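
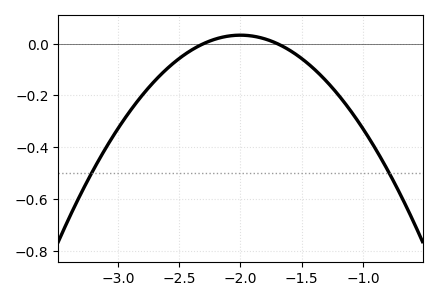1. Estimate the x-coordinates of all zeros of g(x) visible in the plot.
-2.3, -1.7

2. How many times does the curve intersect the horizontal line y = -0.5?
2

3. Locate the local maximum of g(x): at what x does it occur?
-2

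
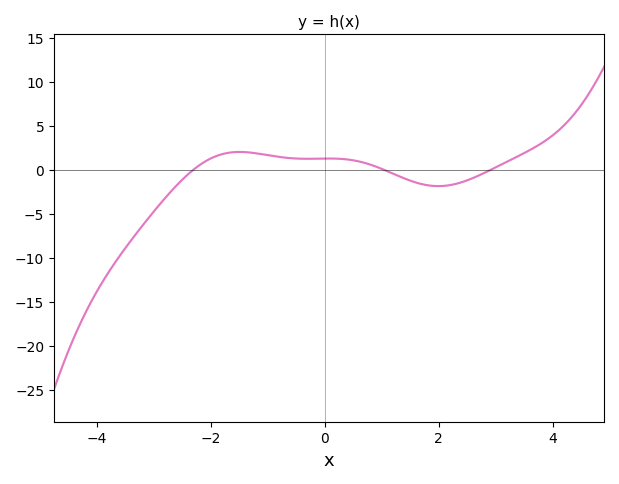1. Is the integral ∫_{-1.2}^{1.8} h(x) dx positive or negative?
positive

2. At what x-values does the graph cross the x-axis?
-2.2, 1, 3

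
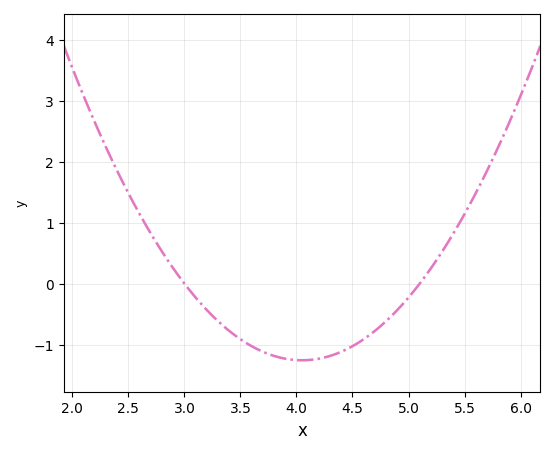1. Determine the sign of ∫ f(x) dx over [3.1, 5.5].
negative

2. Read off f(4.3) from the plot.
-1.19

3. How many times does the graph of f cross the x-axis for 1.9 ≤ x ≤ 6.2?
2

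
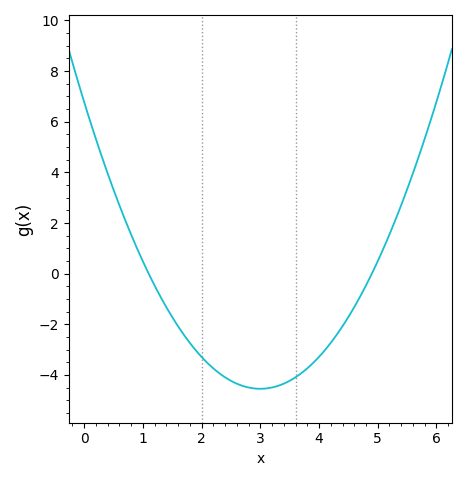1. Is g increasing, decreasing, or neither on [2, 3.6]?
neither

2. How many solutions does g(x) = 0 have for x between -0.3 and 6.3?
2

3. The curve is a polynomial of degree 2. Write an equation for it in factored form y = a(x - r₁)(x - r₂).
y = 1.26(x - 1.1)(x - 4.9)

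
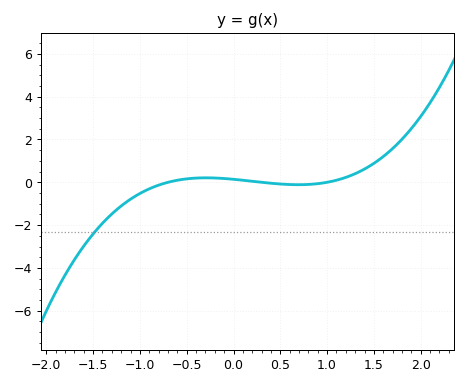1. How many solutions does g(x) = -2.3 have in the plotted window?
1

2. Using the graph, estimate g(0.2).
0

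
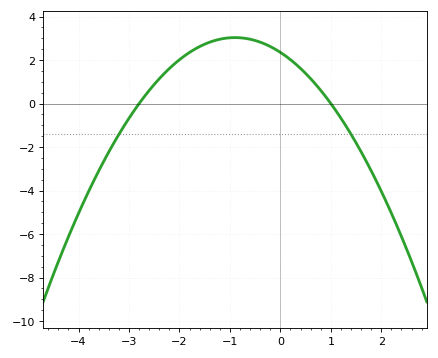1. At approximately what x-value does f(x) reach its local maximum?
-0.8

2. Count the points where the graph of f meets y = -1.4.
2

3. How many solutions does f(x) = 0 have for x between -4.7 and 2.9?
2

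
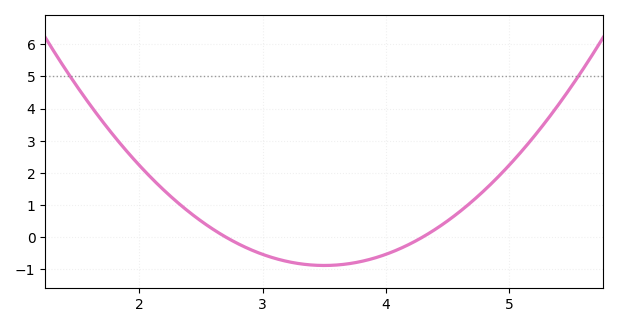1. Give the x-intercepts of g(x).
2.7, 4.3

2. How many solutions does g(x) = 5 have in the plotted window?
2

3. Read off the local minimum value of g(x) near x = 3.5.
-0.9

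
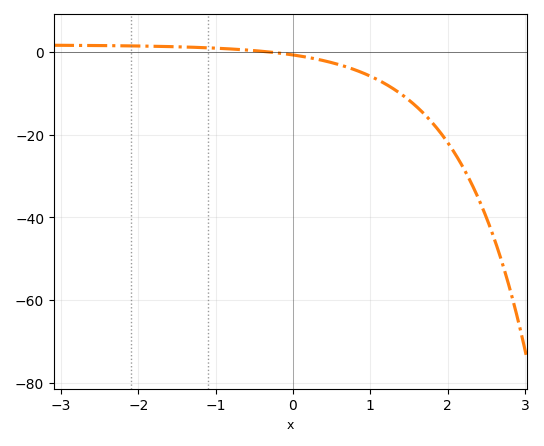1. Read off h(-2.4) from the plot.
1.49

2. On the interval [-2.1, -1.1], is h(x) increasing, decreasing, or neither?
decreasing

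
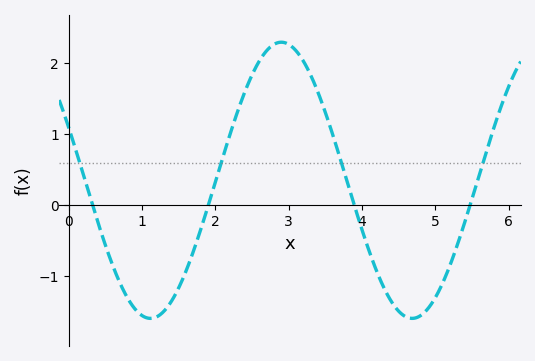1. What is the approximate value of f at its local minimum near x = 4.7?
-1.6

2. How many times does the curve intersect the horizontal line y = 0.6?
4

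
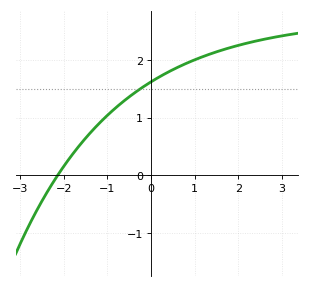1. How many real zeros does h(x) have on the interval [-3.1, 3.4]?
1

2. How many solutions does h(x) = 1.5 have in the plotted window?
1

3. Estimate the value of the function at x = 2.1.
2.3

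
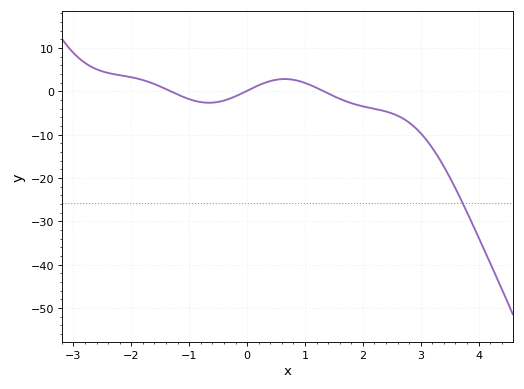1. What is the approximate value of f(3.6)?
-22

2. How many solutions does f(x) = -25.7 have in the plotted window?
1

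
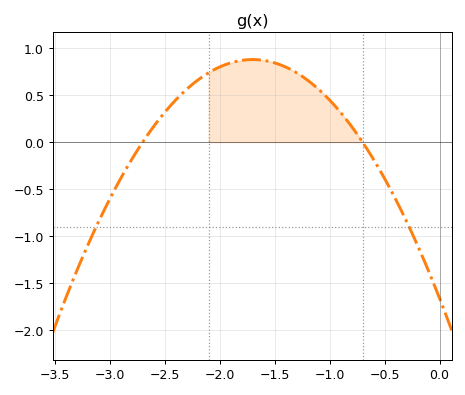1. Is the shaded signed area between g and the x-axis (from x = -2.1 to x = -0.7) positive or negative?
positive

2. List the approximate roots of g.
-2.7, -0.7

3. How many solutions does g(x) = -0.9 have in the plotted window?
2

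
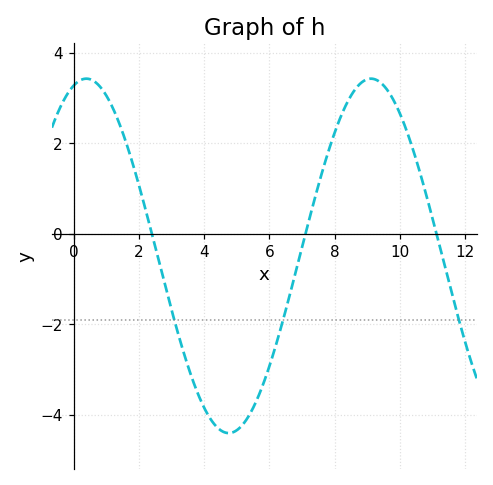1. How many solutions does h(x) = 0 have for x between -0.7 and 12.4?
3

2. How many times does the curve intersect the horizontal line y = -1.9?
3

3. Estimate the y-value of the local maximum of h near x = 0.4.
3.43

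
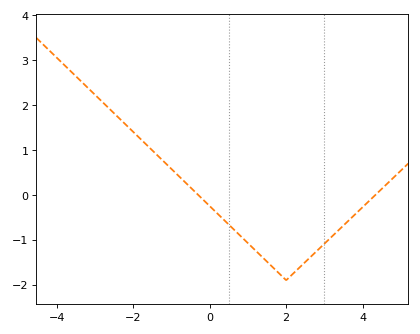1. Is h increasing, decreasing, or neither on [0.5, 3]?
neither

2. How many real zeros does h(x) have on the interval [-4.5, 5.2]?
2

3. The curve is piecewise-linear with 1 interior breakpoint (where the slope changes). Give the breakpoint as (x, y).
(2, -1.9)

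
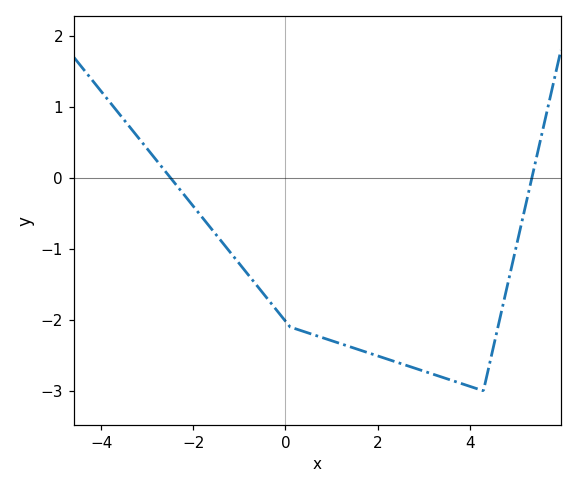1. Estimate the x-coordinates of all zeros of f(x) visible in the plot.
-2.49, 5.35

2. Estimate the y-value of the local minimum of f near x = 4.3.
-3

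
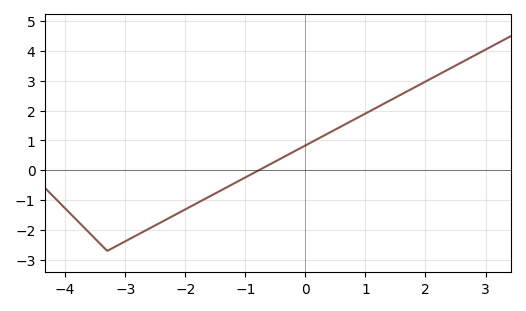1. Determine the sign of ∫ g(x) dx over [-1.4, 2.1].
positive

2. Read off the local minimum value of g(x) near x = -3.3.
-2.7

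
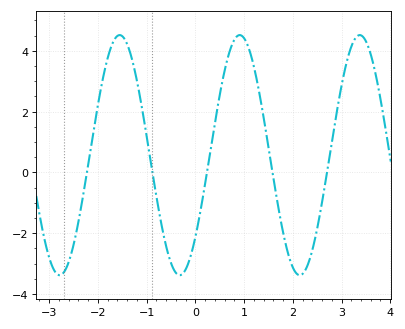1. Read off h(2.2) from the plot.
-3.4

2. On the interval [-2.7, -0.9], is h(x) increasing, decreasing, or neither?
neither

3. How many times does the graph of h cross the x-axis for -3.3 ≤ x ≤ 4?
5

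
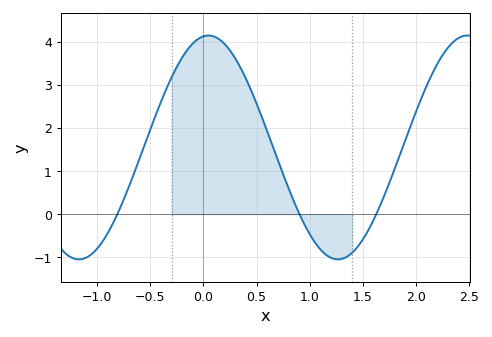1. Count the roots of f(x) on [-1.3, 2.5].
3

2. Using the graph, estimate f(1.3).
-1.04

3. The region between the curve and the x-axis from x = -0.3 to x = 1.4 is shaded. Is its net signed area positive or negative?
positive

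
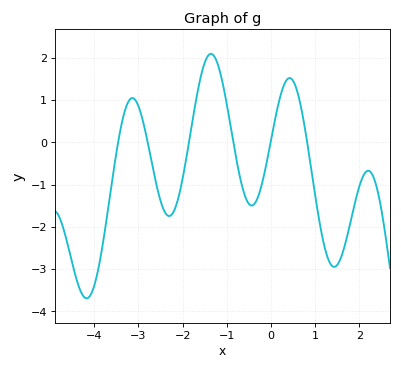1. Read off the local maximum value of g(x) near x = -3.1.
1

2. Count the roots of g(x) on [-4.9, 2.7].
6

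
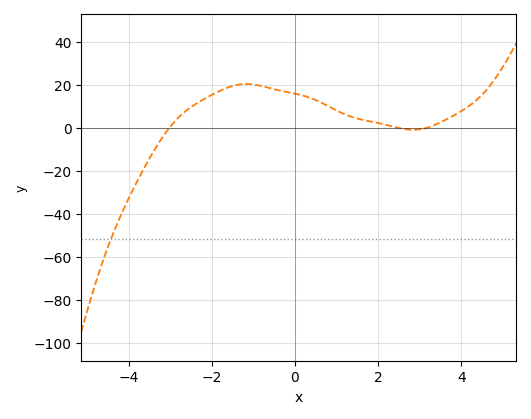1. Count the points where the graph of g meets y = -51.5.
1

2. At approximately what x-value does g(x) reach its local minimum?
2.85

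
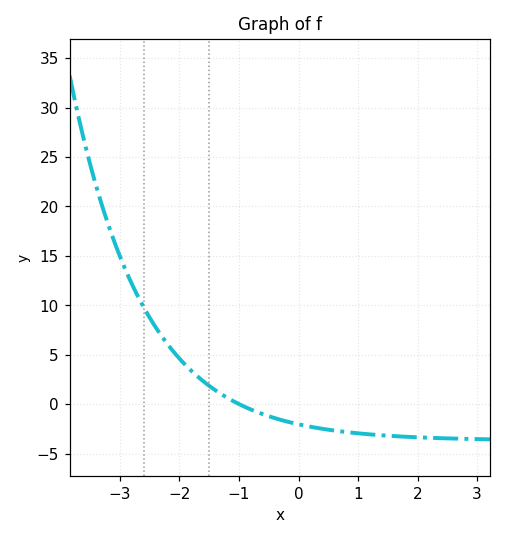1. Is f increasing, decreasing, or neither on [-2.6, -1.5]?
decreasing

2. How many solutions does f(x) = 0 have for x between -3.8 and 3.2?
1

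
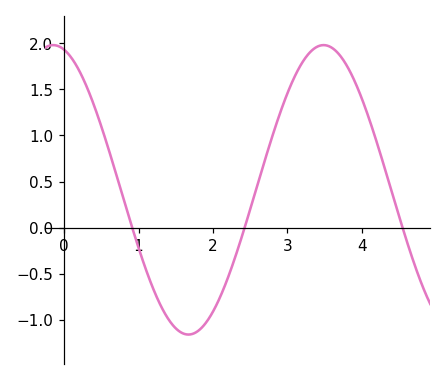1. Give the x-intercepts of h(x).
0.9, 2.4, 4.5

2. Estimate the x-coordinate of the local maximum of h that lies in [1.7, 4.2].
3.5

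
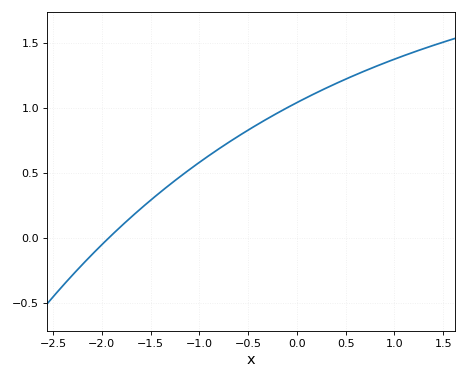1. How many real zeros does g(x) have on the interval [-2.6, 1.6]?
1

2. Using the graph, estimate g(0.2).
1.12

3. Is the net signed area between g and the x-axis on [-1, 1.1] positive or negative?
positive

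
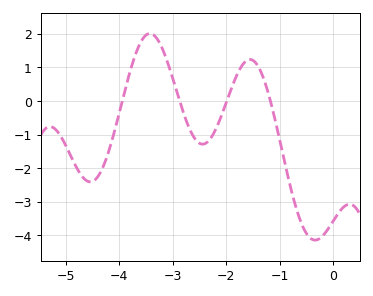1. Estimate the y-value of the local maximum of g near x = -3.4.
2.01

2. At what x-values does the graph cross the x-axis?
-3.94, -2.87, -1.99, -1.18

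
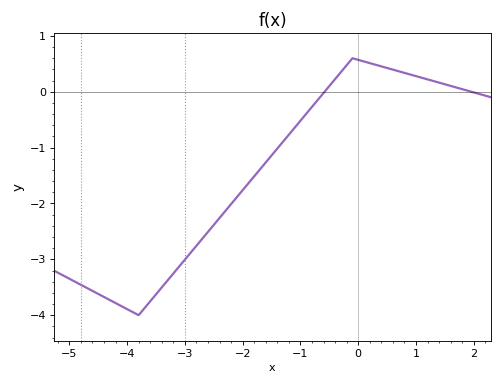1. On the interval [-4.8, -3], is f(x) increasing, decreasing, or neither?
neither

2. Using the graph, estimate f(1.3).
0.2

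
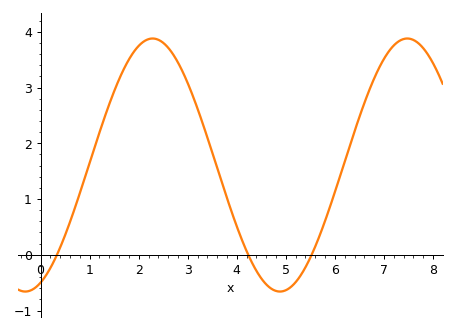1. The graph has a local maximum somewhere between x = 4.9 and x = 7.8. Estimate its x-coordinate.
7.47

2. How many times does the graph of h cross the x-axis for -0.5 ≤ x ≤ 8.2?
3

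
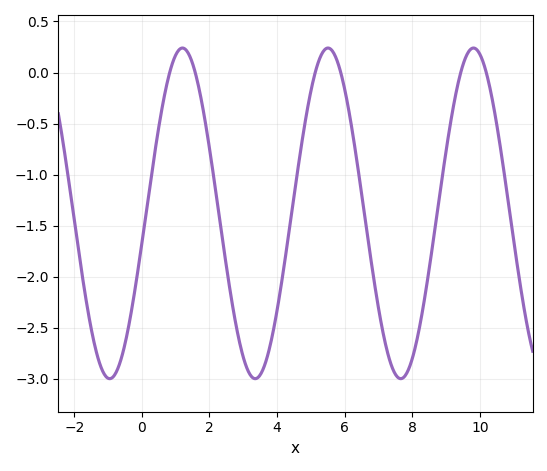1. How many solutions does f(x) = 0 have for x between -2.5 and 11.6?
6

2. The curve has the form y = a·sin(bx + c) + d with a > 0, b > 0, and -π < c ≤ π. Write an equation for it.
y = 1.62sin(1.5x - 0.18) - 1.38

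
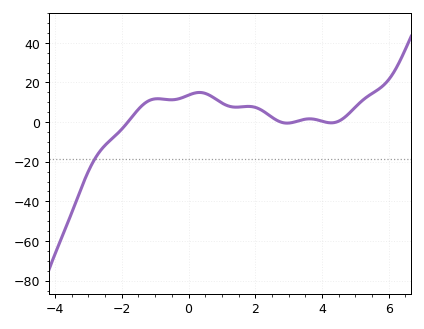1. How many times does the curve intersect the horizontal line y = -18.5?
1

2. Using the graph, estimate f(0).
13.6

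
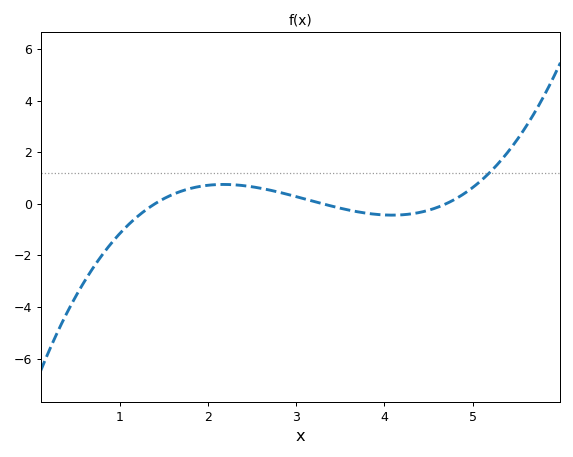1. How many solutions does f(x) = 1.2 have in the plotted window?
1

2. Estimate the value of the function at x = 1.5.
0.196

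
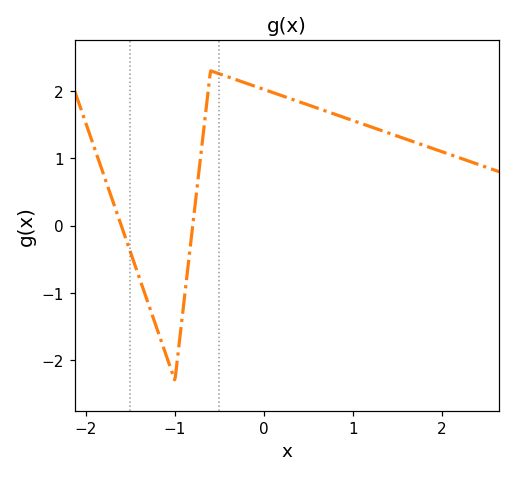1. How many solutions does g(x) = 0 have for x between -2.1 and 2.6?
2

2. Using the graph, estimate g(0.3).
1.9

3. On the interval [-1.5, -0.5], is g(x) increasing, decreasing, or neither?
neither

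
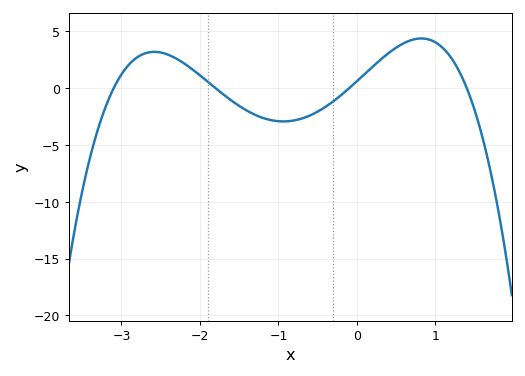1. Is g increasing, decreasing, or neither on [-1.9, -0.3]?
neither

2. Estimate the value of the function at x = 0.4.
3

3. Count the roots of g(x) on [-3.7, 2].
4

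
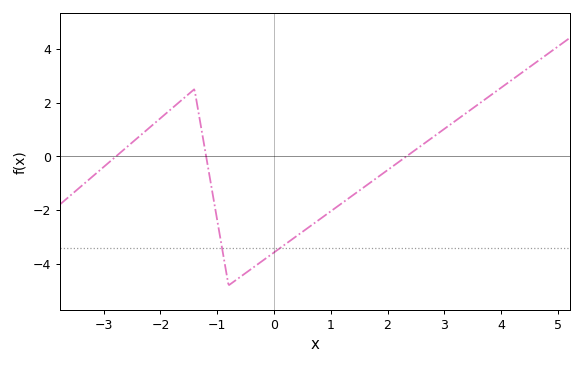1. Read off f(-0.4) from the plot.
-4.19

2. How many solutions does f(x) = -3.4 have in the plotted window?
2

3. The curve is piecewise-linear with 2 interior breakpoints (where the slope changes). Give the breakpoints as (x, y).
(-1.4, 2.5); (-0.8, -4.8)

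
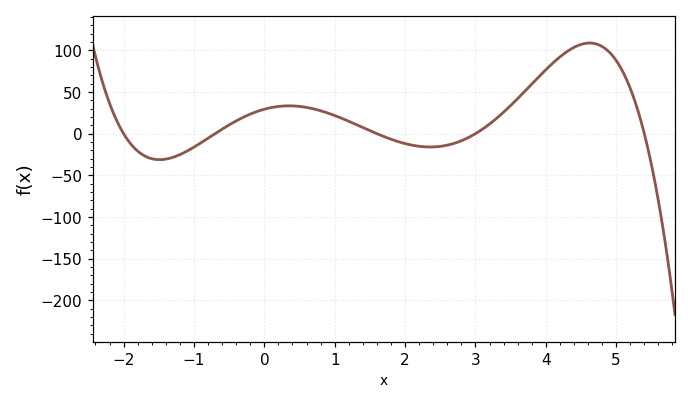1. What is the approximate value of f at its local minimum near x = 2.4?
-16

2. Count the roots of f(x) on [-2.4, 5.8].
5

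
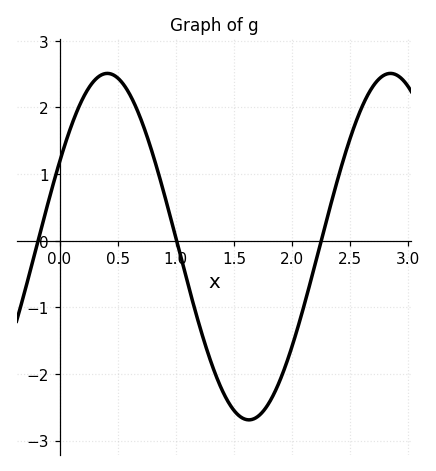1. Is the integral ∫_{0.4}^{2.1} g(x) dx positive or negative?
negative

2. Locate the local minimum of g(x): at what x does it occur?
1.65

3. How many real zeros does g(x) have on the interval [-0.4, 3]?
3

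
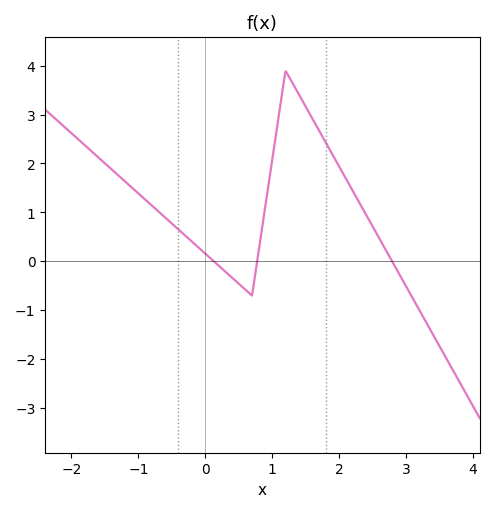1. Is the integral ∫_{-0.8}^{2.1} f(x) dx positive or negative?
positive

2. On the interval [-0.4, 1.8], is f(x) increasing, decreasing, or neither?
neither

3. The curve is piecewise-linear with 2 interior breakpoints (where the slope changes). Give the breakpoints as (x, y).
(0.7, -0.7); (1.2, 3.9)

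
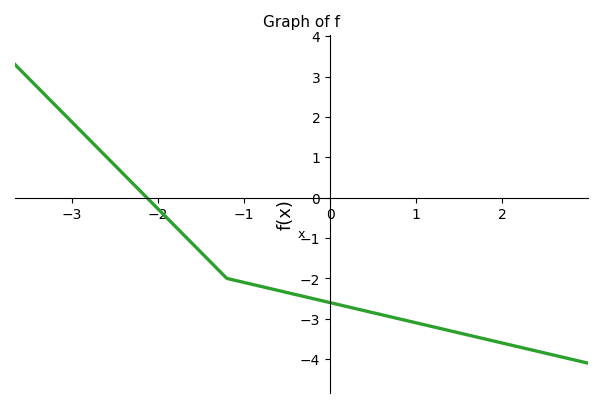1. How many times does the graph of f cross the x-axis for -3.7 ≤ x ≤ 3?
1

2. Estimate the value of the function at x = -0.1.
-2.6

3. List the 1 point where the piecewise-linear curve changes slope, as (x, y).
(-1.2, -2)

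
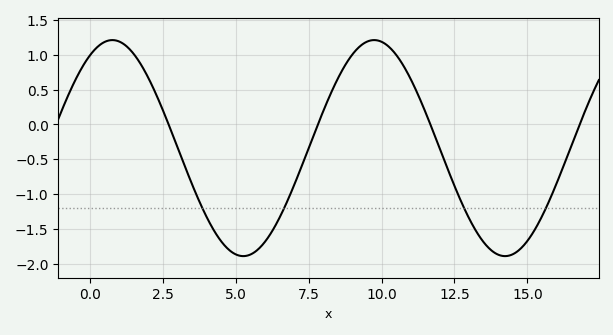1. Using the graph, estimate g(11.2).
0.45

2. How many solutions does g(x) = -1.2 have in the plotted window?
4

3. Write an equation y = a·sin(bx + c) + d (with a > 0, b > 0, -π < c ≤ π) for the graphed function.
y = 1.55sin(0.7x + 1) - 0.34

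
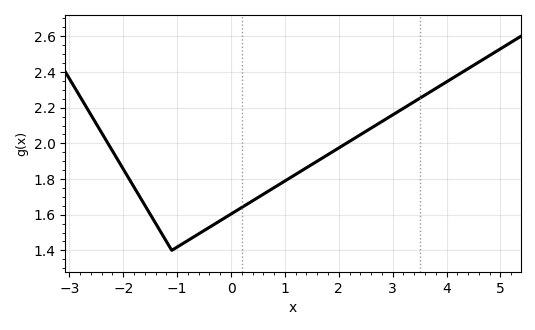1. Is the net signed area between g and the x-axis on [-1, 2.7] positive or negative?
positive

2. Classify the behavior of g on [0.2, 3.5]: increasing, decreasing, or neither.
increasing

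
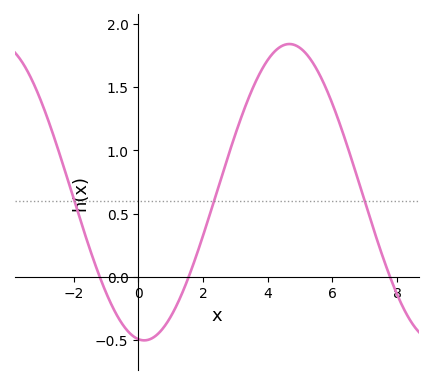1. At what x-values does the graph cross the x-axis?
-1.19, 1.56, 7.79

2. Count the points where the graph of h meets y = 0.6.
3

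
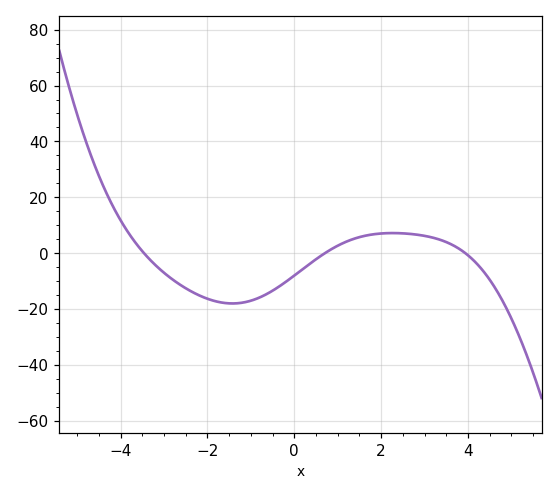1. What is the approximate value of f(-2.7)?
-10.5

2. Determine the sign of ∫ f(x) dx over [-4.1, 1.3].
negative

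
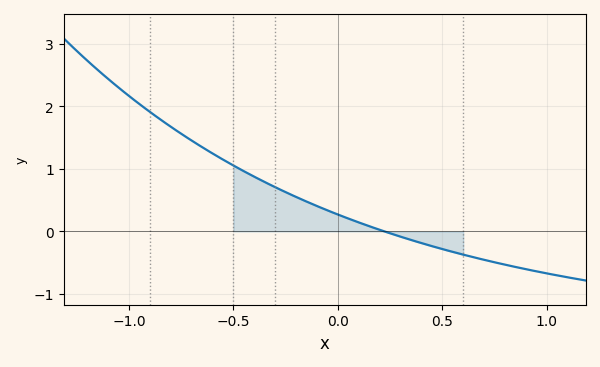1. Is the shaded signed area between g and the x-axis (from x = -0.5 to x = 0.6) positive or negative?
positive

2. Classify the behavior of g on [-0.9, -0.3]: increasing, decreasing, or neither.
decreasing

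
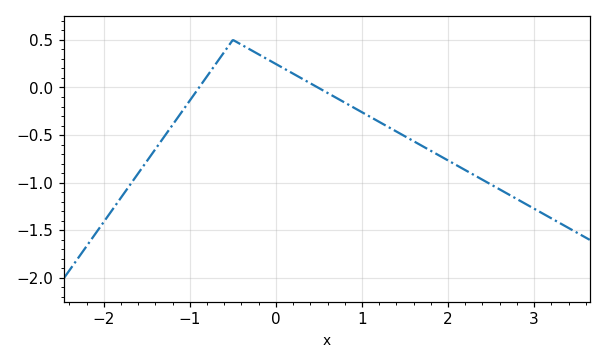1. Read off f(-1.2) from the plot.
-0.393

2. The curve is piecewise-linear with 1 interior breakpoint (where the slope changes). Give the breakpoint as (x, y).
(-0.5, 0.5)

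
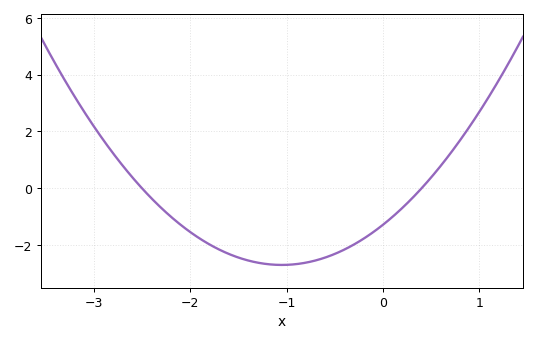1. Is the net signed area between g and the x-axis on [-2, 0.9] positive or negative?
negative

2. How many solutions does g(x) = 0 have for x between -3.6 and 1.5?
2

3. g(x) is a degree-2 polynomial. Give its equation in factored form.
y = 1.28(x + 2.5)(x - 0.4)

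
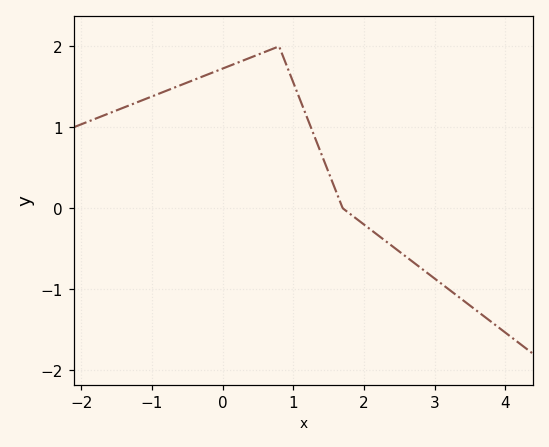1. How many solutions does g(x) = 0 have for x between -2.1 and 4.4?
1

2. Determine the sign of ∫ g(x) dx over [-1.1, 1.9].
positive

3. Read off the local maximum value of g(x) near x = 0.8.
2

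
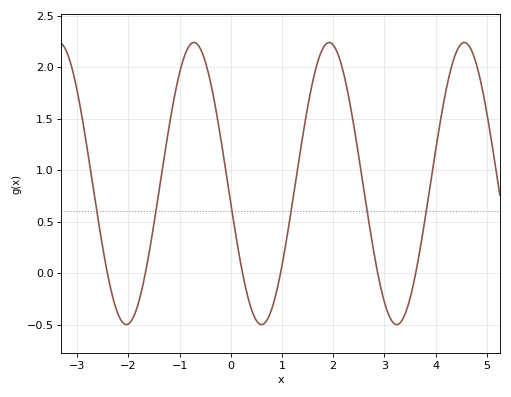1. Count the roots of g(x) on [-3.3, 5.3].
6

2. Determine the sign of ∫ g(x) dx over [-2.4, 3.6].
positive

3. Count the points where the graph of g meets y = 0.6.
6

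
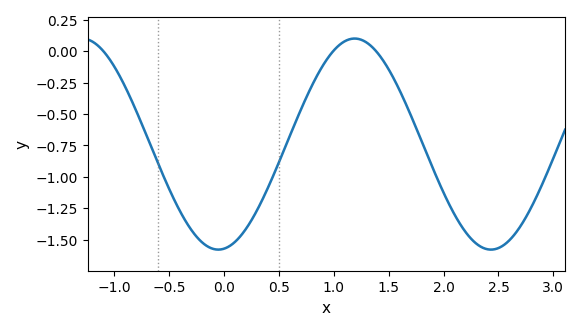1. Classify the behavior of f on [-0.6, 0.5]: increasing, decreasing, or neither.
neither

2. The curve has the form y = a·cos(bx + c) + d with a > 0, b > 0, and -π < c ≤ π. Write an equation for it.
y = 0.84cos(2.5x - 3) - 0.74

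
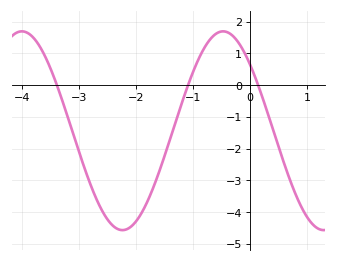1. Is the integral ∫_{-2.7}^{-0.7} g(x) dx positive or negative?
negative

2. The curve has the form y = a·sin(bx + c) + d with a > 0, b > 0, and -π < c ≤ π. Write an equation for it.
y = 3.13sin(1.8x + 2.4) - 1.44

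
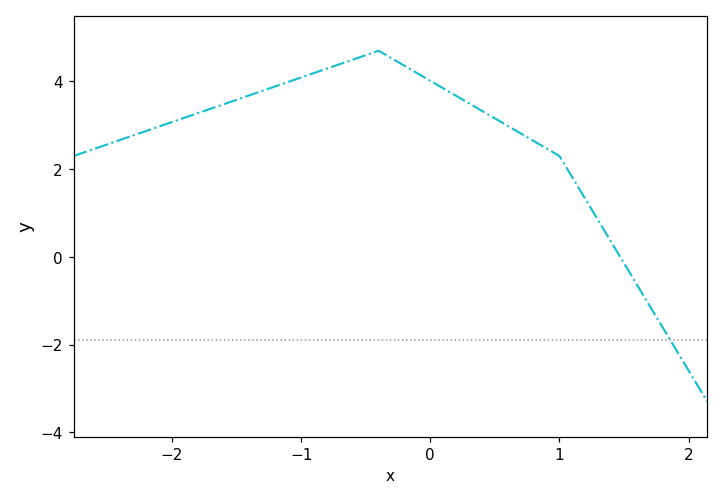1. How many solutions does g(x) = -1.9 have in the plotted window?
1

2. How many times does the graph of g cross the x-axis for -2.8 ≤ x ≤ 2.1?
1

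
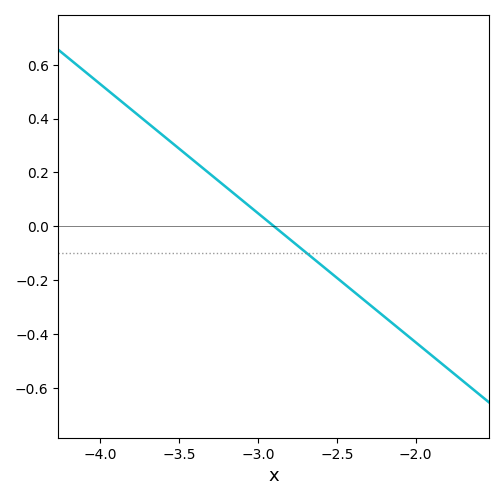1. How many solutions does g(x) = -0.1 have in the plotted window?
1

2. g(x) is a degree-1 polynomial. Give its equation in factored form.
y = -0.48(x + 2.9)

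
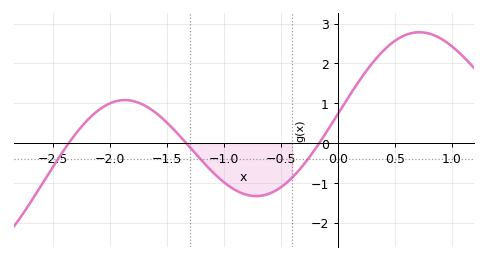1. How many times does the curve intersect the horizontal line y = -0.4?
3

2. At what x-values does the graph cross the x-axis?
-2.4, -1.3, -0.2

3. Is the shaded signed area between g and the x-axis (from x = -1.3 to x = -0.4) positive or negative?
negative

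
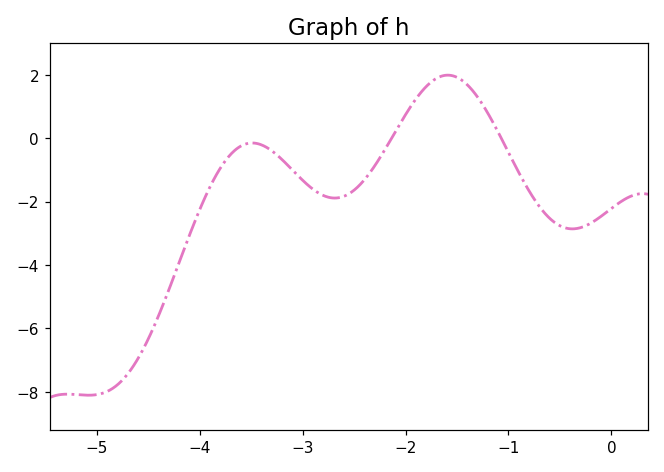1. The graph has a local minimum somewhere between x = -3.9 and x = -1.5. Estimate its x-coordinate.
-2.7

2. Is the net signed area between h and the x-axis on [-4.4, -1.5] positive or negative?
negative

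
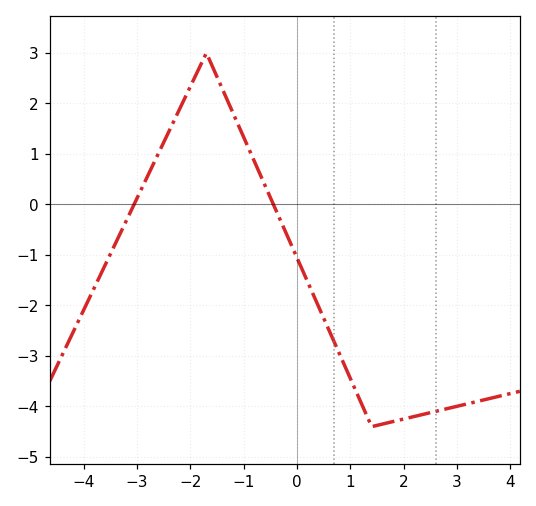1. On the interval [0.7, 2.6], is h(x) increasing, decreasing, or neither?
neither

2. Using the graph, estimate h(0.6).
-2.49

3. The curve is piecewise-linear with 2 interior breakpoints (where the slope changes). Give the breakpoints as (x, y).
(-1.7, 3); (1.4, -4.4)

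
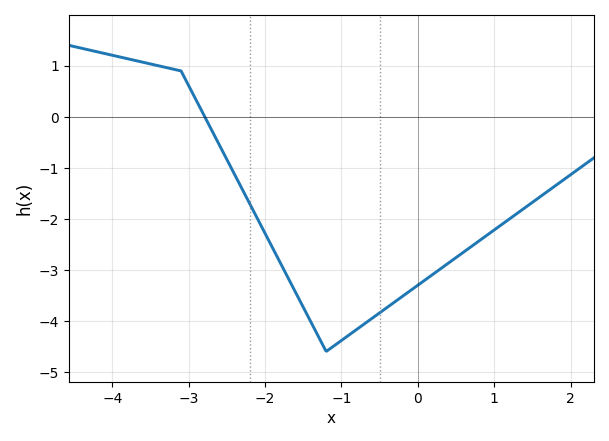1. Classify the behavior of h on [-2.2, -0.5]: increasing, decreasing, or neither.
neither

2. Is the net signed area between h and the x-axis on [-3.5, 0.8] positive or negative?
negative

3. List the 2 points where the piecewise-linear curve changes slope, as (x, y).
(-3.1, 0.9); (-1.2, -4.6)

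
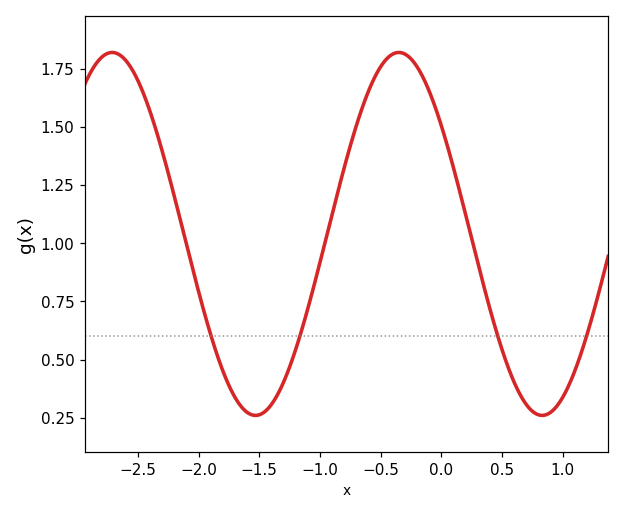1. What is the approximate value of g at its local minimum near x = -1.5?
0.26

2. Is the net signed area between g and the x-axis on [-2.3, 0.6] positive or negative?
positive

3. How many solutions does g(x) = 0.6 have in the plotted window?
4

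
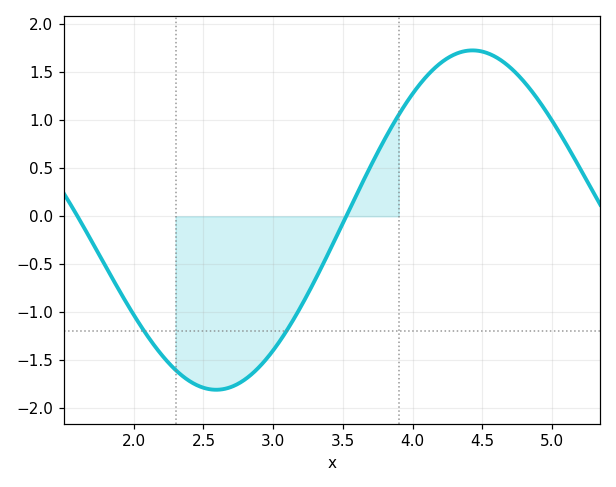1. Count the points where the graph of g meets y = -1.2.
2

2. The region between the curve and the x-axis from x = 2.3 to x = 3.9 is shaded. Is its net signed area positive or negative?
negative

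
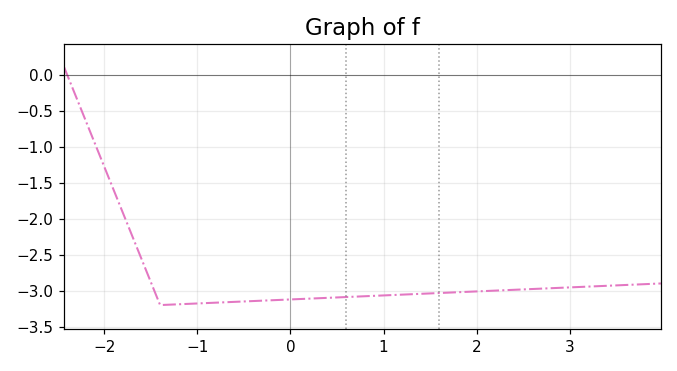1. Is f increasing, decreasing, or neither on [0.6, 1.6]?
increasing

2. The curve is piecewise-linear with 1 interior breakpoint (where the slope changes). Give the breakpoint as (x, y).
(-1.4, -3.2)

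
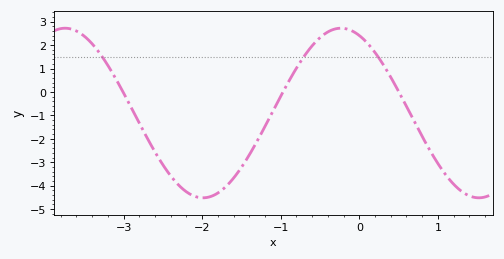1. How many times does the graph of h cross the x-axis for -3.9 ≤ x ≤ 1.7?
3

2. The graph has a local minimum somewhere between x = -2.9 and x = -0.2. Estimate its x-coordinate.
-2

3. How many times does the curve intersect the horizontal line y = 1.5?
3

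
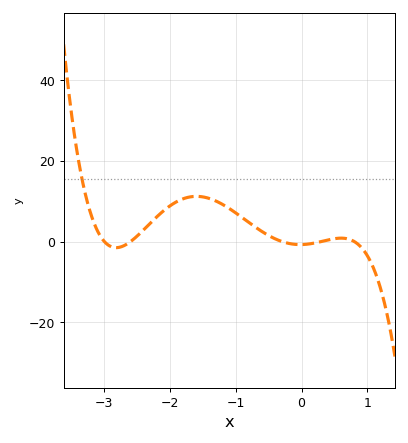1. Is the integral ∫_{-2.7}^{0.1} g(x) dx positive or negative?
positive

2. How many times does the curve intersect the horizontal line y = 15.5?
1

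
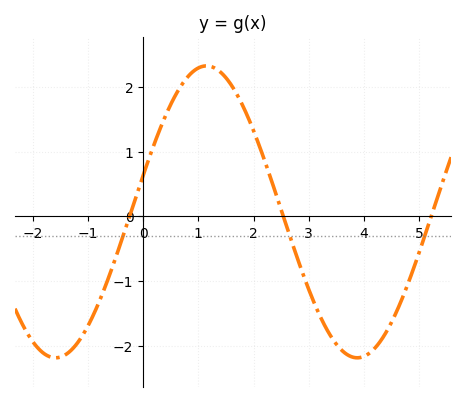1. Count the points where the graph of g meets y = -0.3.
3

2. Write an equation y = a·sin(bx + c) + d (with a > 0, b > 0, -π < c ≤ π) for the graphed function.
y = 2.26sin(1.1x + 0.25) + 0.07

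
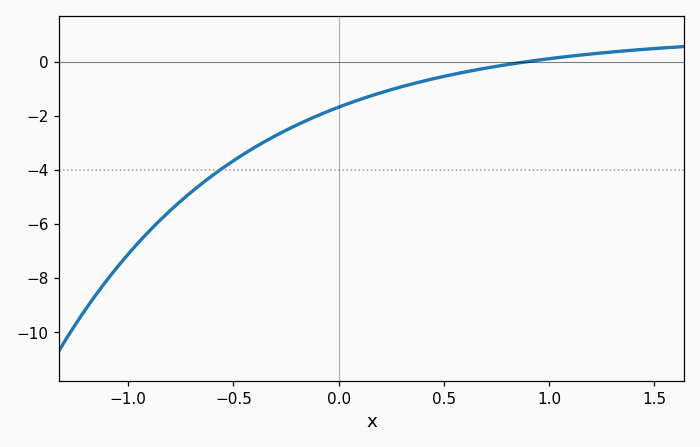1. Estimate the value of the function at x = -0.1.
-1.99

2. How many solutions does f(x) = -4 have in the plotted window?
1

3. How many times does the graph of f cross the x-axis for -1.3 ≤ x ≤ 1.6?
1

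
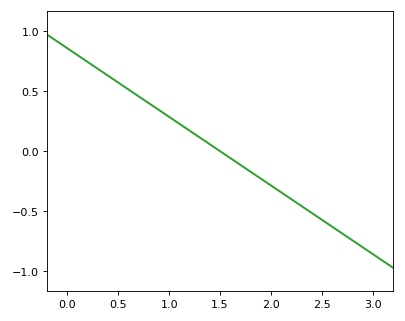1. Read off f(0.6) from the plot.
0.513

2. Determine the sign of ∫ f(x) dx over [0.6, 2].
positive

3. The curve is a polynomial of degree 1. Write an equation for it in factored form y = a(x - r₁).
y = -0.57(x - 1.5)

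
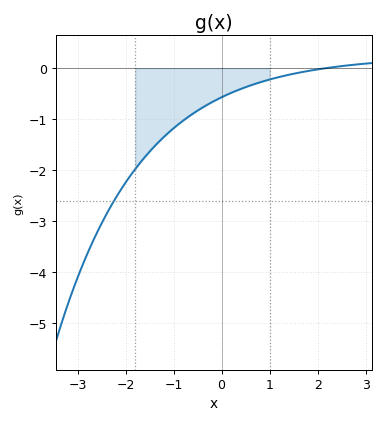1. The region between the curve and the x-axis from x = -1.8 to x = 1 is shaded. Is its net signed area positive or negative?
negative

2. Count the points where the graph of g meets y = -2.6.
1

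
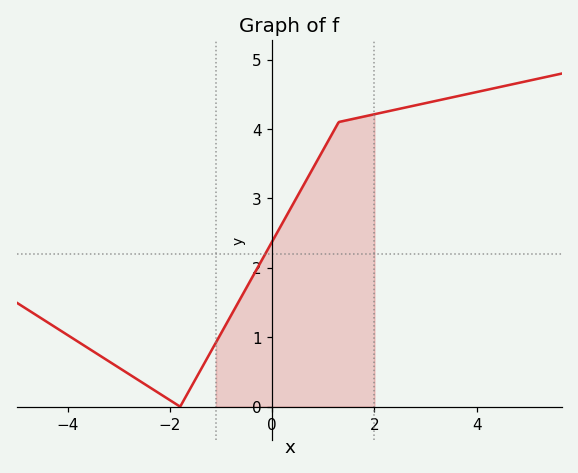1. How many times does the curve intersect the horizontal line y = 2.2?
1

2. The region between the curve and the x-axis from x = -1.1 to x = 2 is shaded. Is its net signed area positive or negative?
positive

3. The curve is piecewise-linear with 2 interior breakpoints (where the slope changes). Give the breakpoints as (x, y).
(-1.8, 0); (1.3, 4.1)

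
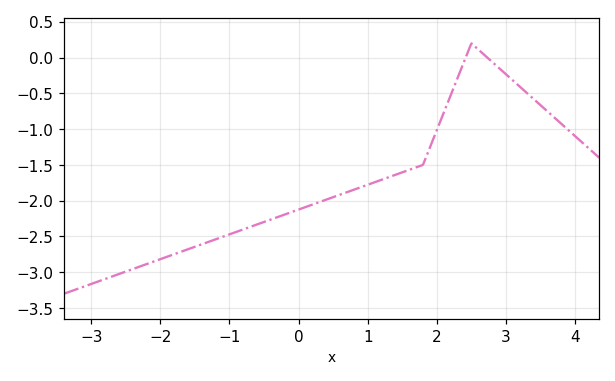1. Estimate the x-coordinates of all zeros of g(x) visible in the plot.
2.42, 2.73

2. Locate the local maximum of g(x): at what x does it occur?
2.5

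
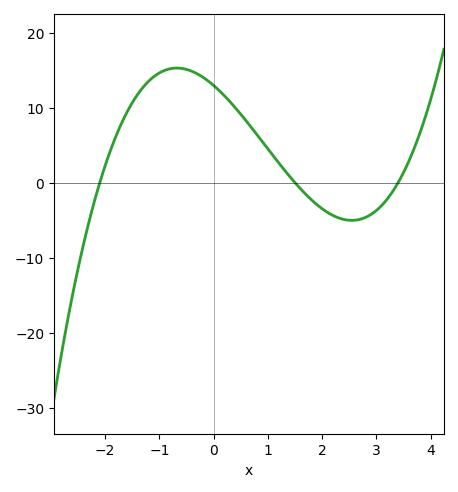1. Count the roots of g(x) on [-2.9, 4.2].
3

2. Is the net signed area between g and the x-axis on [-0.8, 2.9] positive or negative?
positive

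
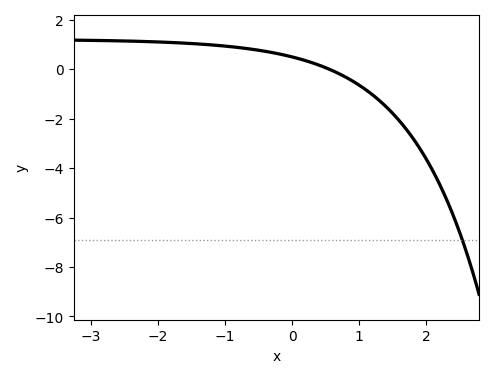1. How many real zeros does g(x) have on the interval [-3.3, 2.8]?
1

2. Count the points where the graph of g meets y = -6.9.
1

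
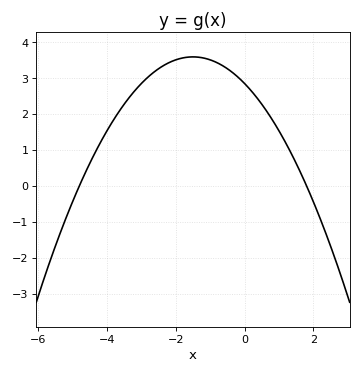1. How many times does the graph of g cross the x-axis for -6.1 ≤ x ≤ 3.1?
2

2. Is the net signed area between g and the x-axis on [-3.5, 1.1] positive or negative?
positive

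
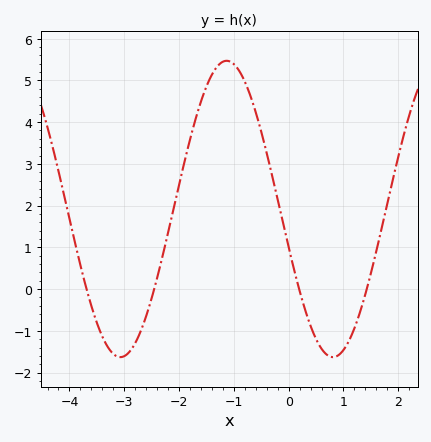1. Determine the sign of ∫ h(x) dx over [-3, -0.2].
positive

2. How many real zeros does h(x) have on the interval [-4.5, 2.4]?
4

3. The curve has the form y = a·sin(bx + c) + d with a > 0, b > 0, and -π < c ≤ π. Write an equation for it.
y = 3.55sin(1.6x - 2.9) + 1.92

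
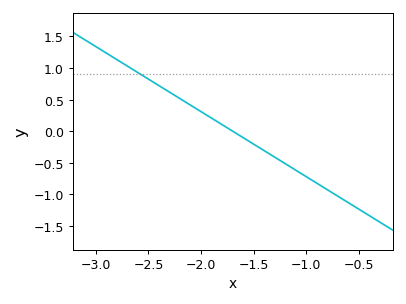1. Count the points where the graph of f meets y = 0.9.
1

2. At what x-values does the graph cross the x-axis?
-1.7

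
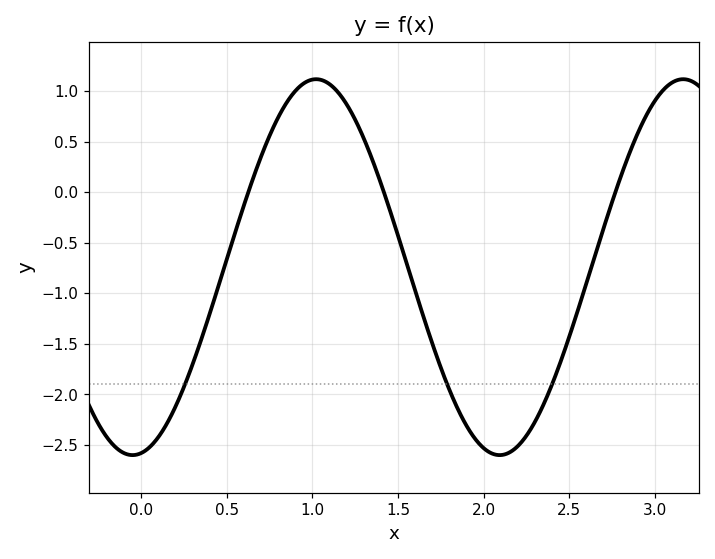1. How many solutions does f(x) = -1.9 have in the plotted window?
3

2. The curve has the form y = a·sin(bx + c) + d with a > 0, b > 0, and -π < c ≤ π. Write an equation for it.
y = 1.86sin(2.93x - 1.42) - 0.74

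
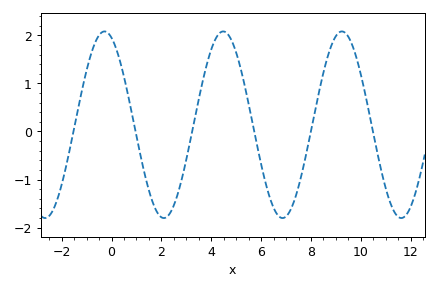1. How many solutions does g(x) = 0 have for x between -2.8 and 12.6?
6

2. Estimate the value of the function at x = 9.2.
2.1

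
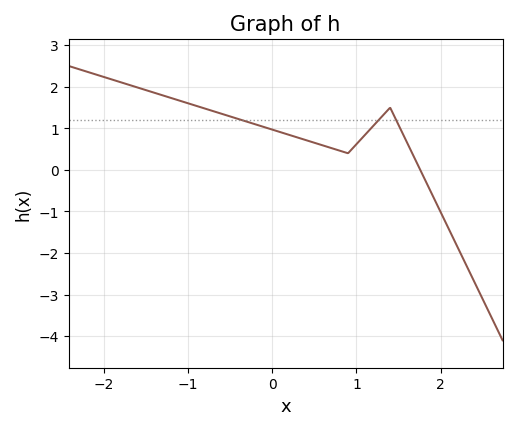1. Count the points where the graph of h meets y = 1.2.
3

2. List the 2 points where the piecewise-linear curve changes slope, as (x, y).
(0.9, 0.4); (1.4, 1.5)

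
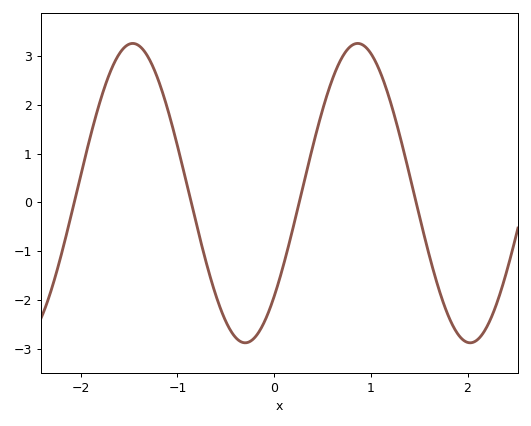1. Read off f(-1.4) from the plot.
3.2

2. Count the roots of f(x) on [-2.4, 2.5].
4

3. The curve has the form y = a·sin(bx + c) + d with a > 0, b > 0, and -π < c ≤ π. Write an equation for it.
y = 3.07sin(2.7x - 0.76) + 0.19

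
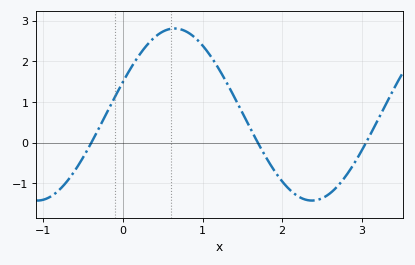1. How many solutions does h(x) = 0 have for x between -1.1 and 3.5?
3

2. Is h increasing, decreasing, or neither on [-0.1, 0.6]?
increasing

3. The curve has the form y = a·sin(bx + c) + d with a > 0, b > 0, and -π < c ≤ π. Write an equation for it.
y = 2.12sin(1.8x + 0.39) + 0.69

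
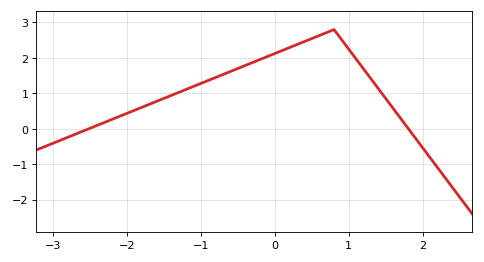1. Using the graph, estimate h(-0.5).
1.7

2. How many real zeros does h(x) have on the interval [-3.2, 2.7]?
2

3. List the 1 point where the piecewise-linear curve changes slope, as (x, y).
(0.8, 2.8)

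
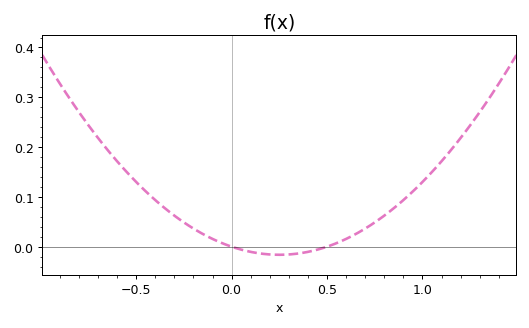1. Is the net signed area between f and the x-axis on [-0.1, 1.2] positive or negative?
positive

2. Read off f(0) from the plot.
0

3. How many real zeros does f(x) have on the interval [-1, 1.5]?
2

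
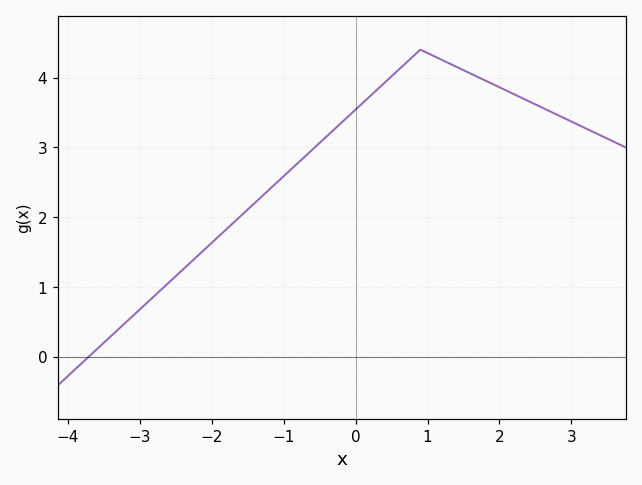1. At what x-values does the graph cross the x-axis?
-3.71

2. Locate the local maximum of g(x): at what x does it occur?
0.9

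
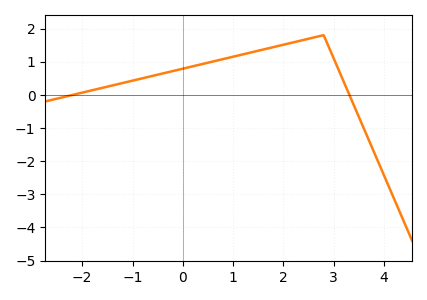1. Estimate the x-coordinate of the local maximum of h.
2.8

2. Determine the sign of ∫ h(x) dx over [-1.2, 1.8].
positive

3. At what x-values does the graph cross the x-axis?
-2.2, 3.3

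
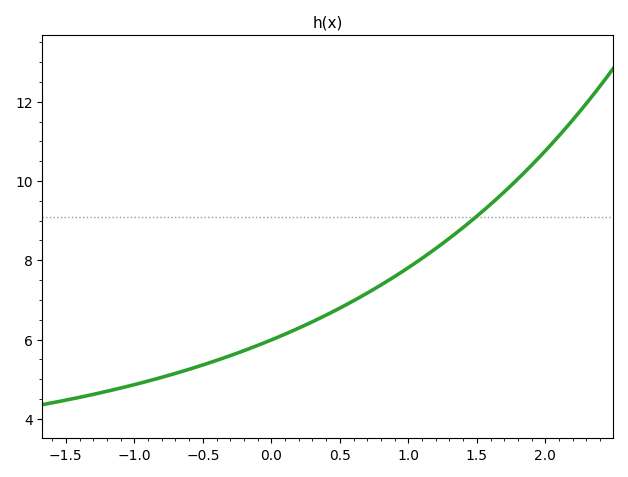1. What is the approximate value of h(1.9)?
10.4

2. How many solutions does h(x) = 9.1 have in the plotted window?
1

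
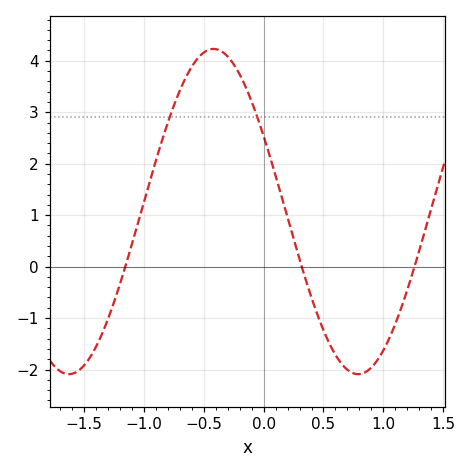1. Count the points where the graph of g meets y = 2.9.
2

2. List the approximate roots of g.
-1.16, 0.318, 1.26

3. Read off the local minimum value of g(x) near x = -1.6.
-2.09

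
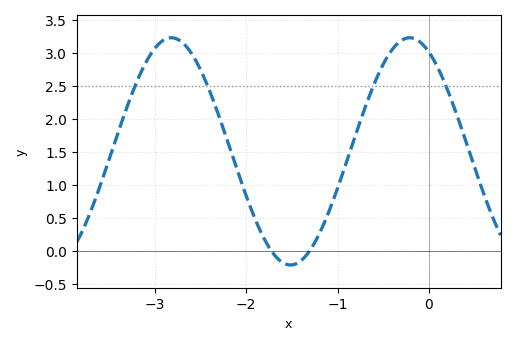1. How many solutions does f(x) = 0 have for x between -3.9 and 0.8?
2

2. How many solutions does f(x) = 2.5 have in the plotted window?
4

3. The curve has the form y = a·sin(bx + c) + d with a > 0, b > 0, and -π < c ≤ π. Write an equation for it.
y = 1.72sin(2.41x + 2.08) + 1.51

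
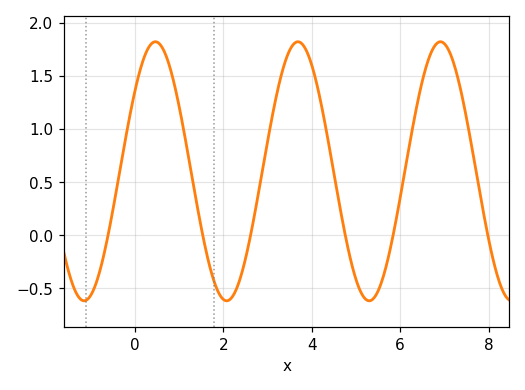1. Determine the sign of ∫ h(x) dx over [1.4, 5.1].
positive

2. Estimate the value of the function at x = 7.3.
1.49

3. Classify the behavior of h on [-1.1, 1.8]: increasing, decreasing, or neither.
neither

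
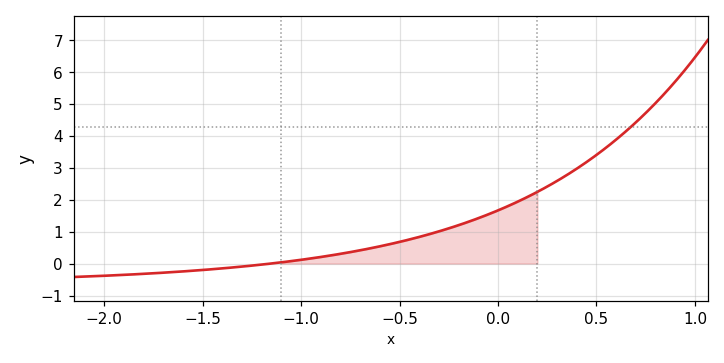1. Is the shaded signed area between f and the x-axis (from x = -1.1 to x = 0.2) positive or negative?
positive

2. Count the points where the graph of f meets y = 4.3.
1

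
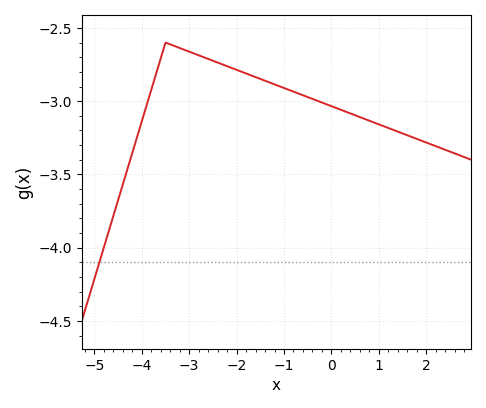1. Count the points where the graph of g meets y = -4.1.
1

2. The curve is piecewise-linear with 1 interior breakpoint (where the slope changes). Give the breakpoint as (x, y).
(-3.5, -2.6)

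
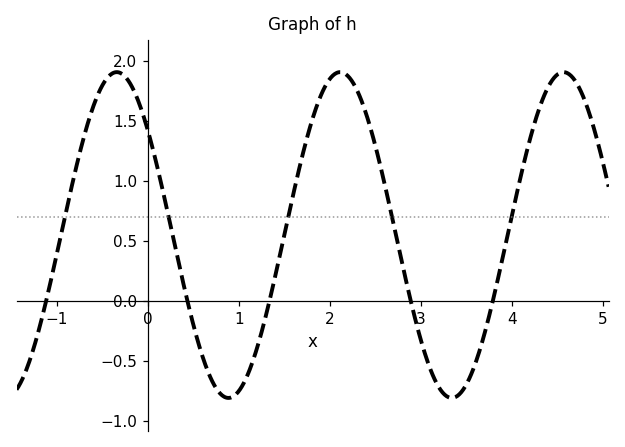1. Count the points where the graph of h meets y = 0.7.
5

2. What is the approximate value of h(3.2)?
-0.721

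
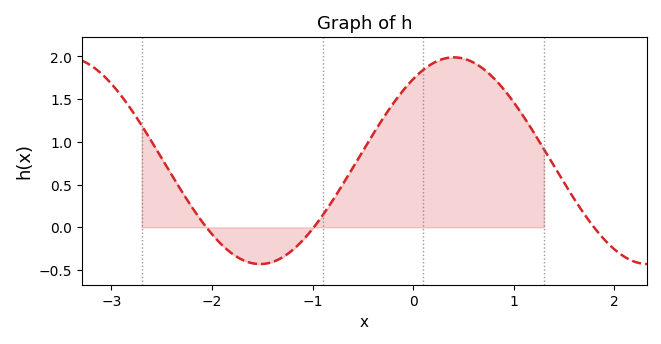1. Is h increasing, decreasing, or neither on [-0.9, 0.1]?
increasing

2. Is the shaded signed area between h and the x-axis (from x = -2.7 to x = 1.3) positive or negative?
positive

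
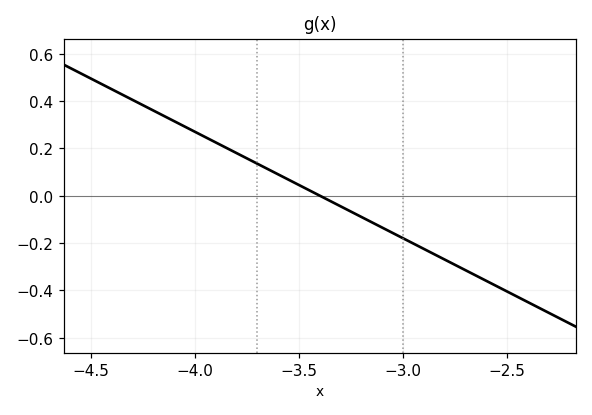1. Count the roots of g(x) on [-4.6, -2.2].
1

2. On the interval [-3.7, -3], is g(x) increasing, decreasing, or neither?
decreasing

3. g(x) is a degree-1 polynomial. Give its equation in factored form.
y = -0.45(x + 3.4)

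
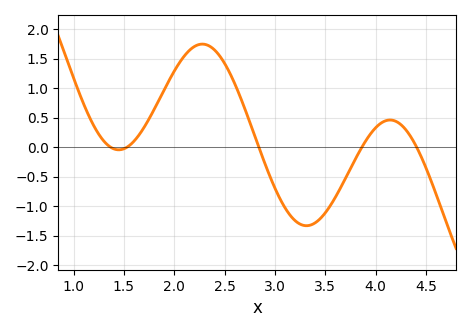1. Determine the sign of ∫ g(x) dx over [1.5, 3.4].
positive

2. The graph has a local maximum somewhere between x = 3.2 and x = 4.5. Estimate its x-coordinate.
4.14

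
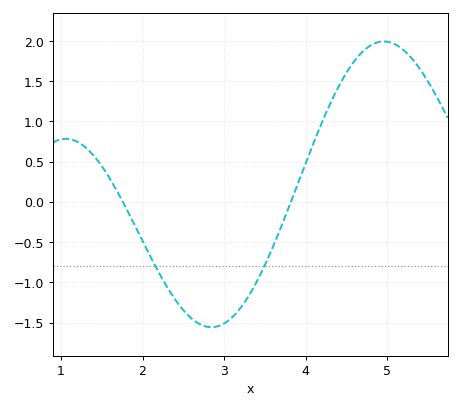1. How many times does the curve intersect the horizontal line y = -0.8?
2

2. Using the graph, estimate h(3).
-1.5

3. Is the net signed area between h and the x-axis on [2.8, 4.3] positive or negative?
negative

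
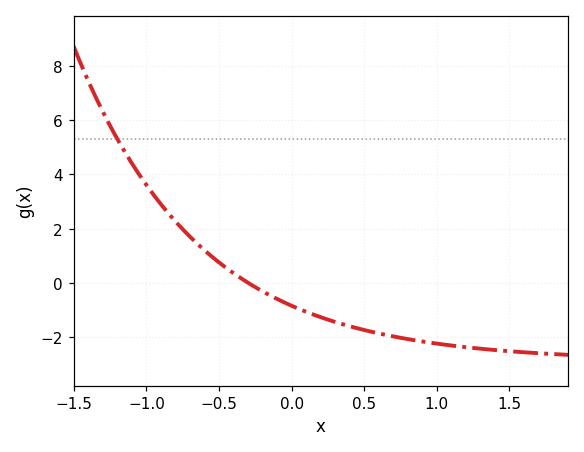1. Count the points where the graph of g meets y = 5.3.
1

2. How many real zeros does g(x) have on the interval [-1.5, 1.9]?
1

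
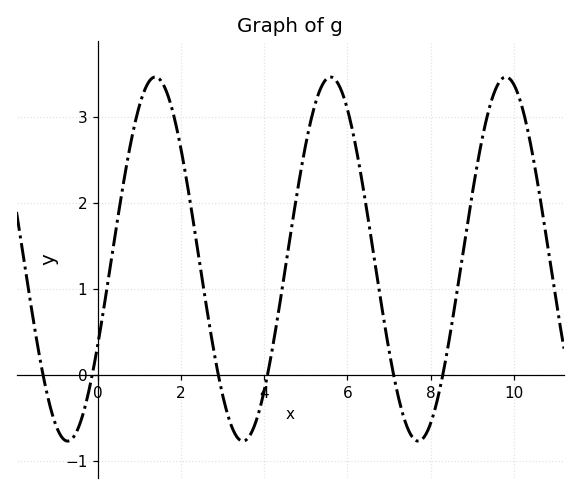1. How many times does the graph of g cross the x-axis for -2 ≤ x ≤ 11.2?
6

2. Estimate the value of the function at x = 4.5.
1.22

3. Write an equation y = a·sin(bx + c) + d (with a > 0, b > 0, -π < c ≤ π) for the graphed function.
y = 2.12sin(1.49x - 0.482) + 1.35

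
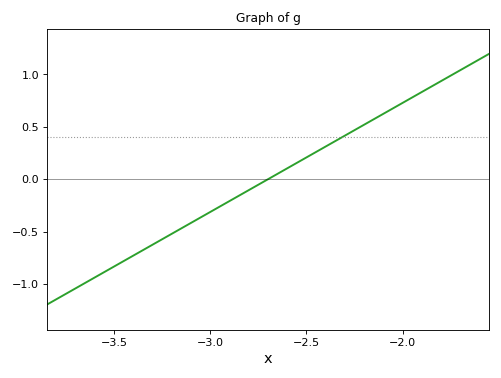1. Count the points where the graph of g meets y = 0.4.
1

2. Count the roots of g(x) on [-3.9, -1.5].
1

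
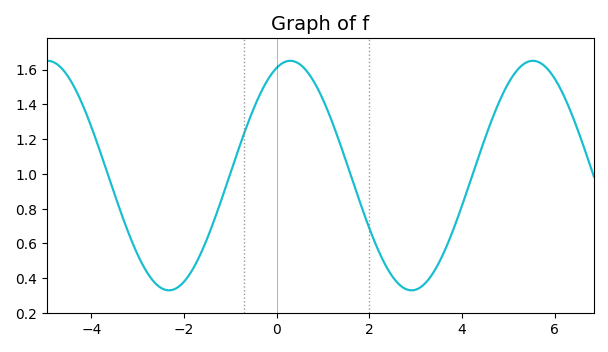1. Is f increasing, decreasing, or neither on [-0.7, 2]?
neither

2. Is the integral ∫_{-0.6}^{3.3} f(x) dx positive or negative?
positive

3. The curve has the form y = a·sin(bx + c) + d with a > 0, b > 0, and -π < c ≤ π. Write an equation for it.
y = 0.66sin(1.2x + 1.2) + 0.99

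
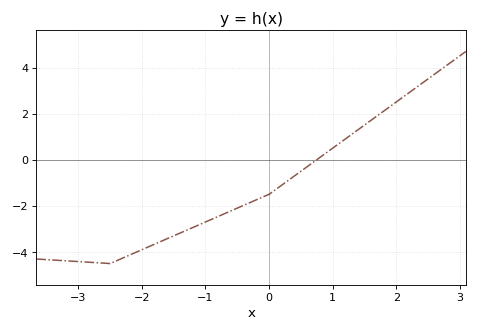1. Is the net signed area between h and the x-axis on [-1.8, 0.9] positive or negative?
negative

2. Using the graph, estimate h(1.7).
1.9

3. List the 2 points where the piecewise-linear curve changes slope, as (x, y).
(-2.5, -4.5); (0, -1.5)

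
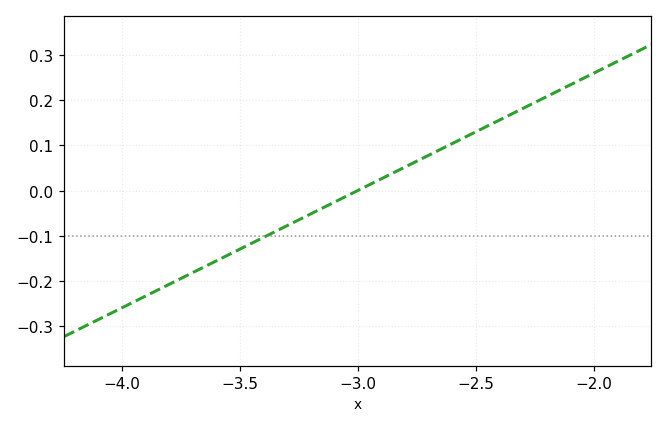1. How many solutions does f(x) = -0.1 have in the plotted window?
1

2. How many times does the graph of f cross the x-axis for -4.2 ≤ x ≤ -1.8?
1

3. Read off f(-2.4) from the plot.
0.156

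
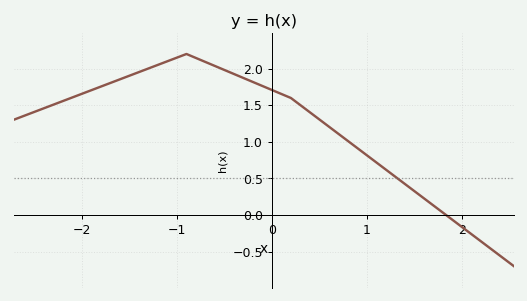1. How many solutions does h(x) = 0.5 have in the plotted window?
1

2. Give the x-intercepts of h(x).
1.8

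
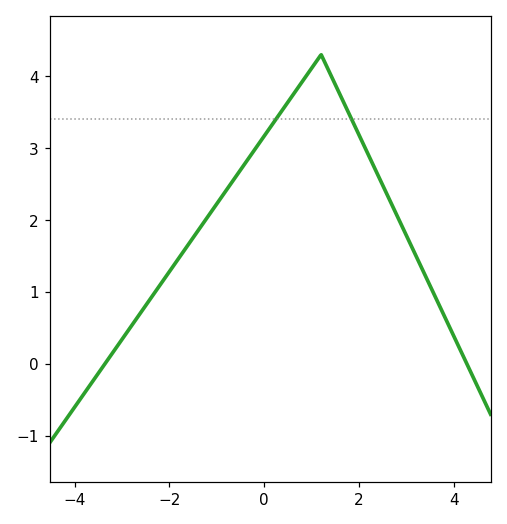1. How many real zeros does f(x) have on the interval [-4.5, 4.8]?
2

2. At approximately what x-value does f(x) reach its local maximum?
1.2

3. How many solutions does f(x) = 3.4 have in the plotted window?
2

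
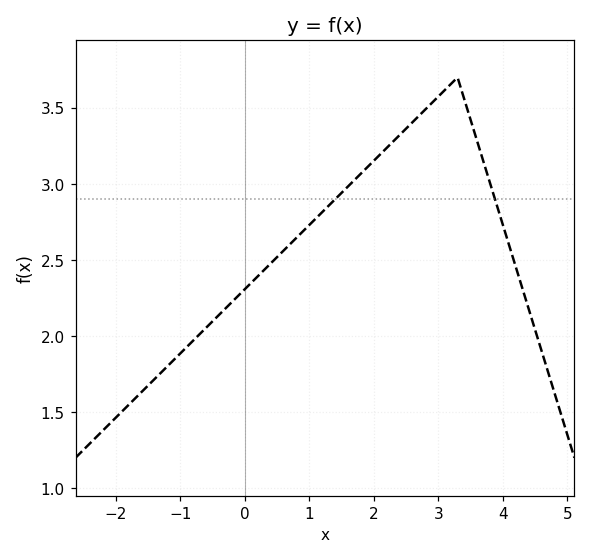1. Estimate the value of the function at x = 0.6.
2.55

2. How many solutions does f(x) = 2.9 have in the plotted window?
2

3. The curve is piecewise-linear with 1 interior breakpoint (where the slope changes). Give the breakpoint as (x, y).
(3.3, 3.7)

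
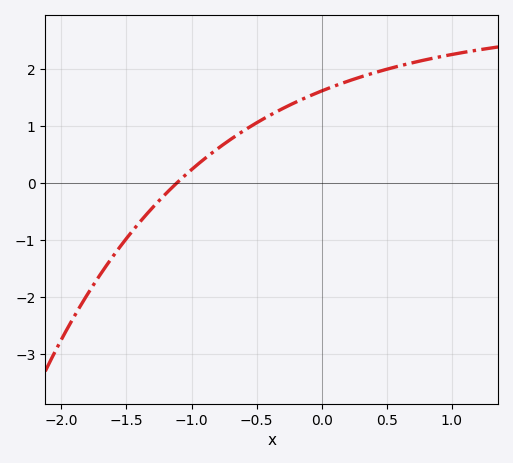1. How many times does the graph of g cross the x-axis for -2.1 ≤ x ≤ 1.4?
1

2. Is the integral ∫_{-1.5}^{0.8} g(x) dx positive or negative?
positive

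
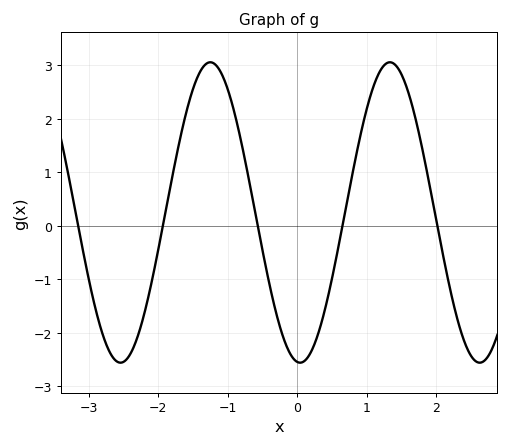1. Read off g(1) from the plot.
2.2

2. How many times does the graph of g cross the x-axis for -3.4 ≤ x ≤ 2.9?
5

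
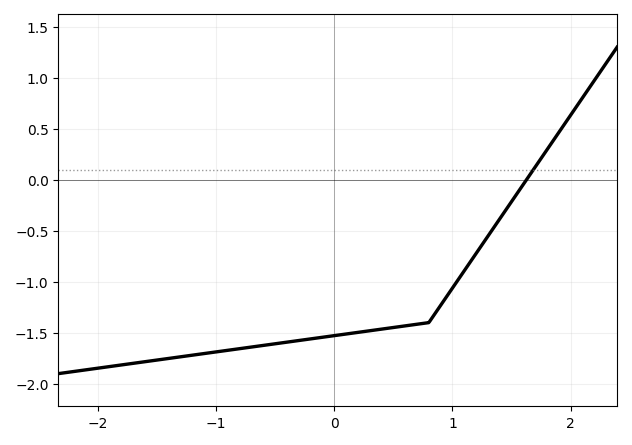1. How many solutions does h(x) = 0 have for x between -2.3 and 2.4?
1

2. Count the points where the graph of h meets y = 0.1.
1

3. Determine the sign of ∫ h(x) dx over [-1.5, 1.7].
negative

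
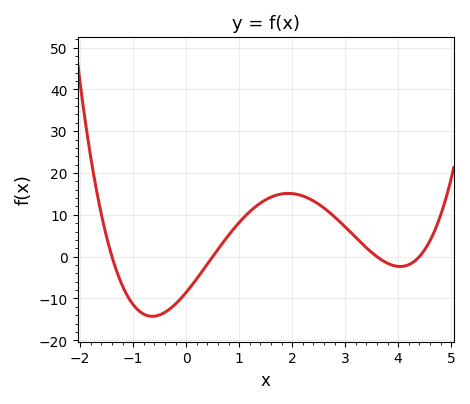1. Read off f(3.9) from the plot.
-2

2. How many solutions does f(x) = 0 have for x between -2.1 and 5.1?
4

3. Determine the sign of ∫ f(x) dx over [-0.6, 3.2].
positive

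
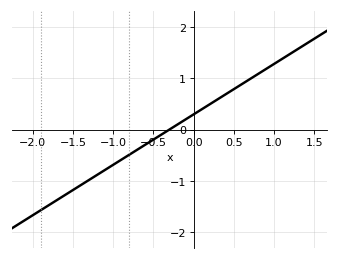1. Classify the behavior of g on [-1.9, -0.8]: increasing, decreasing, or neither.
increasing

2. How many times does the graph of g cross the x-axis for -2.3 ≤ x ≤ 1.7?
1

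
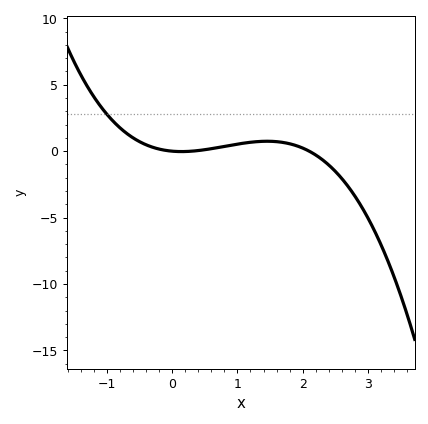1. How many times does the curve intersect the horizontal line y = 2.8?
1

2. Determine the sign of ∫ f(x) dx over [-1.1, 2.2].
positive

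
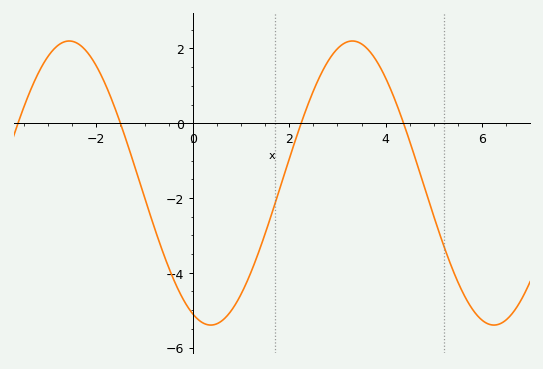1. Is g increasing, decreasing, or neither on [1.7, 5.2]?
neither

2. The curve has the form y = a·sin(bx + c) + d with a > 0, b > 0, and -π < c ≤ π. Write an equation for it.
y = 3.8sin(1.07x - 1.97) - 1.6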